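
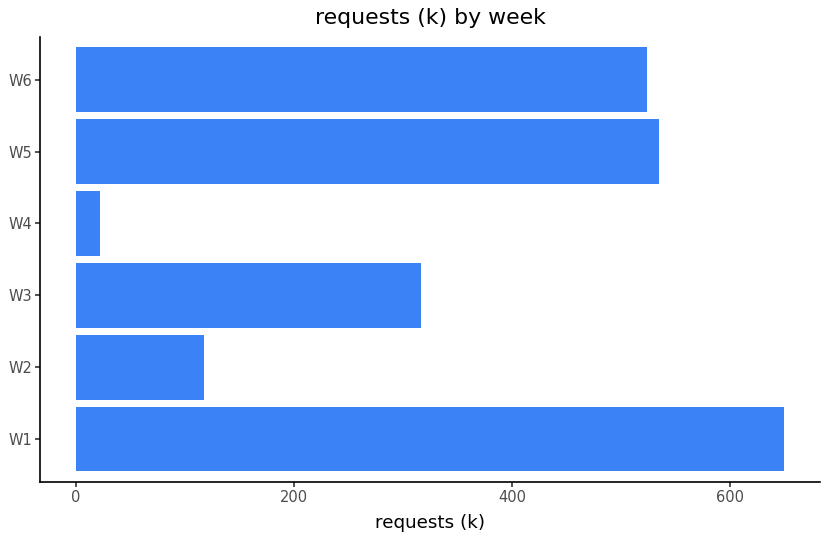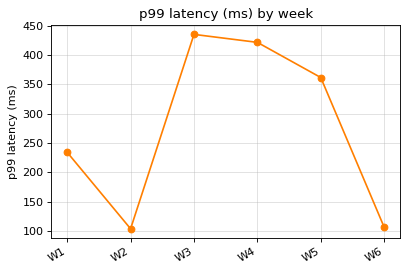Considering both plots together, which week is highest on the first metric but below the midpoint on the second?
Chart 2 median p99 latency (ms) ≈ 300; below-median weeks: W1, W2, W6. Among those, W1 has the highest requests (k) (≈ 600).

W1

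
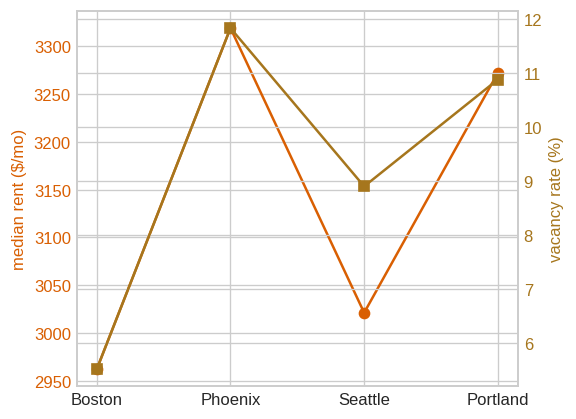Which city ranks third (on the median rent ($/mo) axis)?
Top 4 (on the median rent ($/mo) axis): Phoenix ≈ 3300, Portland ≈ 3250, Seattle ≈ 3000, Boston ≈ 2950.

Seattle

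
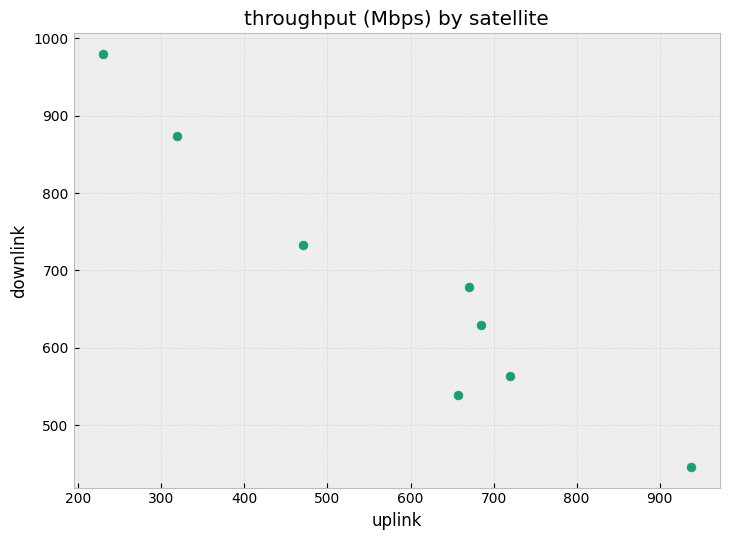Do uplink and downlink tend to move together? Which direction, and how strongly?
negative, strong

Points are negatively correlated; strong (|r| ≈ 1.0).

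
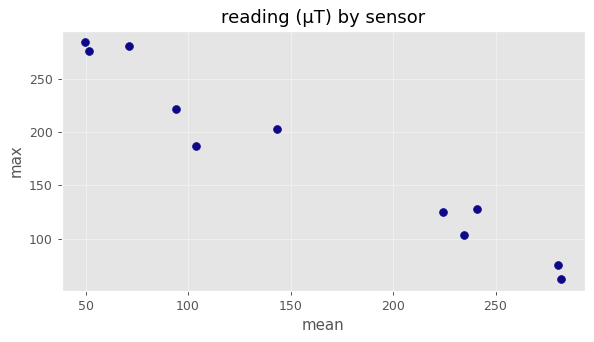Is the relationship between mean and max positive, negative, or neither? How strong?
negative, strong

Points are negatively correlated; strong (|r| ≈ 1.0).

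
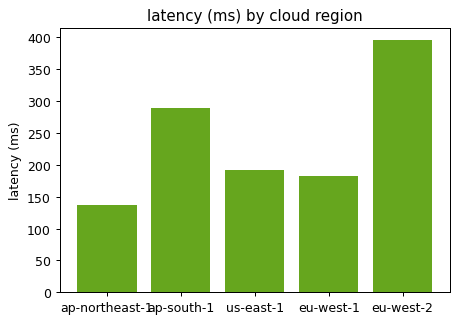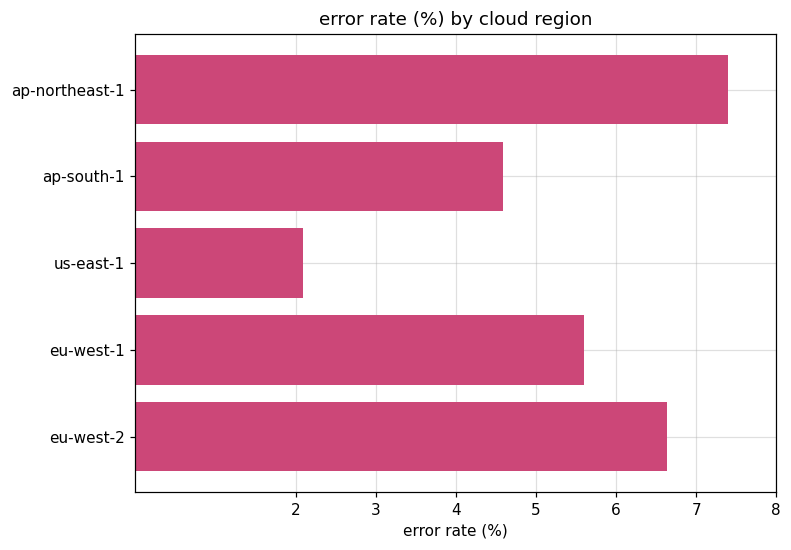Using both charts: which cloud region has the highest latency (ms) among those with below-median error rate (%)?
Chart 2 median error rate (%) ≈ 6; below-median cloud regions: ap-south-1, us-east-1. Among those, ap-south-1 has the highest latency (ms) (≈ 300).

ap-south-1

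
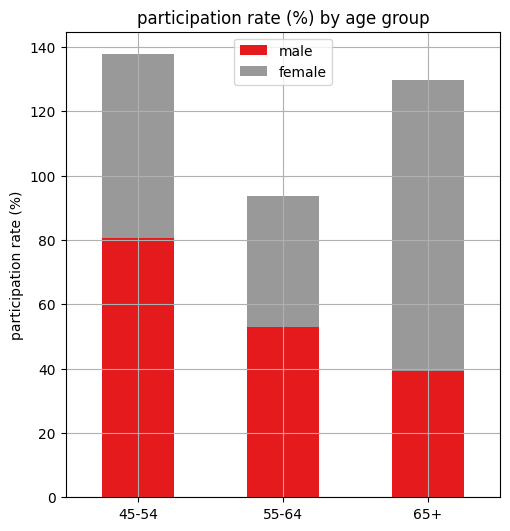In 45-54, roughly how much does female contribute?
≈ 60

female top ≈ 140, bottom ≈ 80; segment ≈ 60.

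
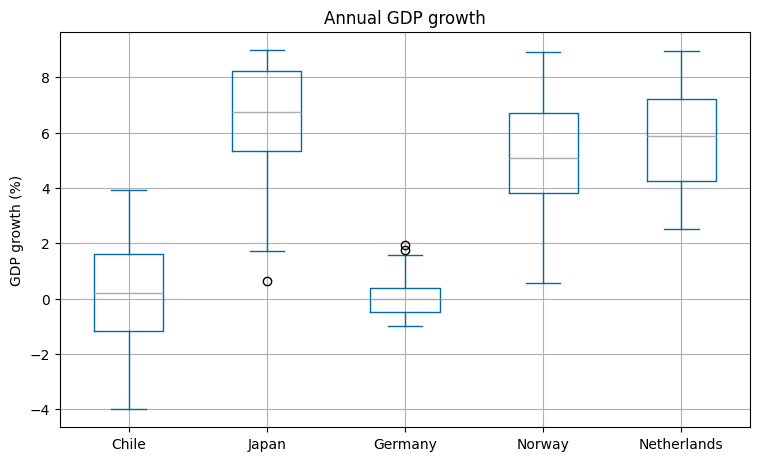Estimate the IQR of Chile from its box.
≈ 3

Q3 ≈ 2, Q1 ≈ -1; IQR ≈ 3.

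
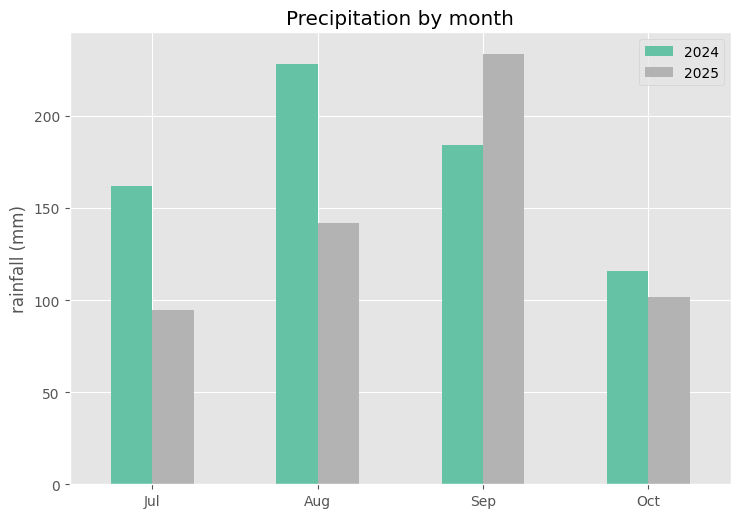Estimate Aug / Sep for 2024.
Aug ≈ 220, Sep ≈ 180; 220/180 ≈ 1.22.

≈ 1.22×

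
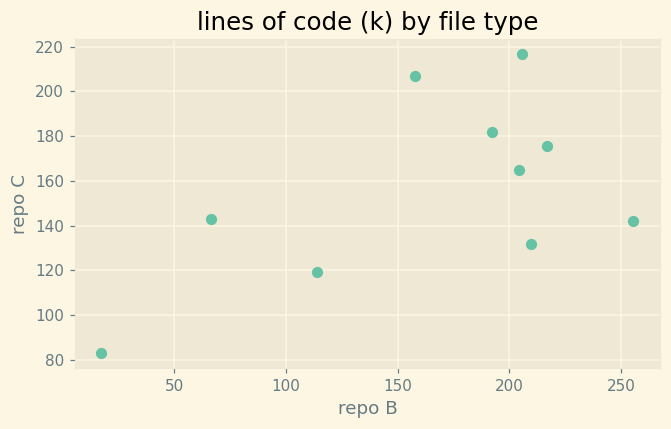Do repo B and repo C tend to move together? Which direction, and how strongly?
positive, moderate

Points are positively correlated; moderate (|r| ≈ 0.6).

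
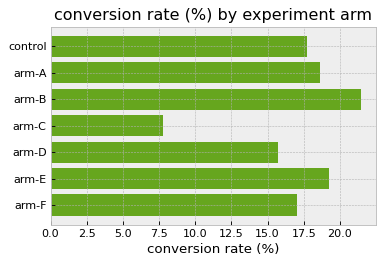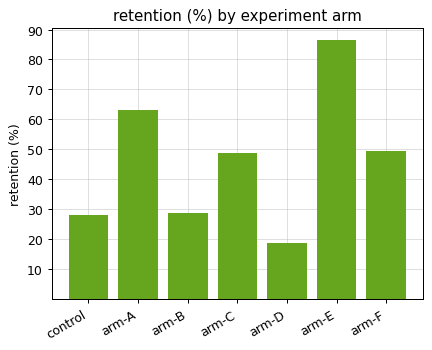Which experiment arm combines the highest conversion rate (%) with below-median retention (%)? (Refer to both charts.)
arm-B

Chart 2 median retention (%) ≈ 50; below-median experiment arms: control, arm-B, arm-D. Among those, arm-B has the highest conversion rate (%) (≈ 22).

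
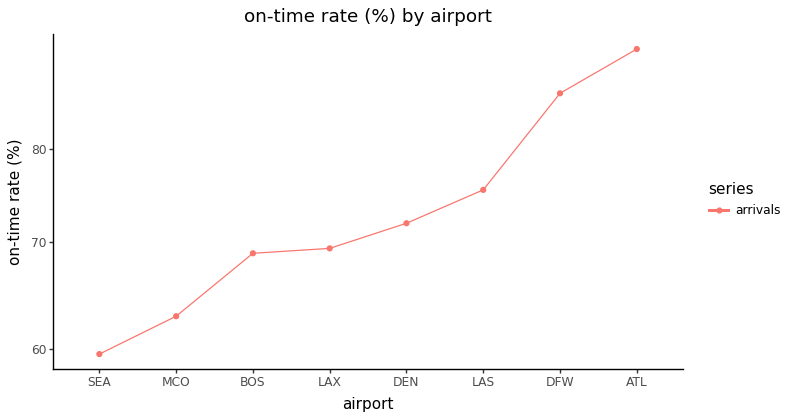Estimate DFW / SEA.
DFW ≈ 85, SEA ≈ 60; 85/60 ≈ 1.42.

≈ 1.42×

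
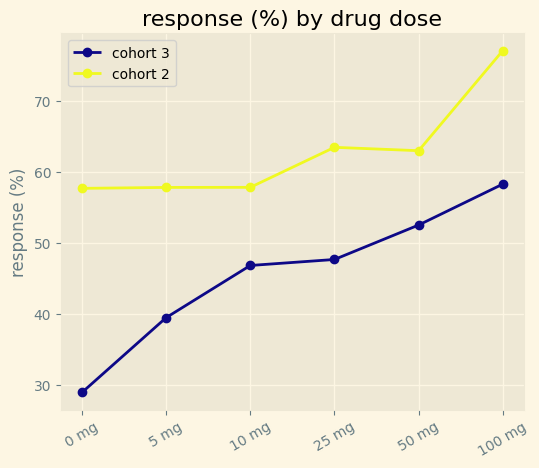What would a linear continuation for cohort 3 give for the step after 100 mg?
Last three: 50, 55, 60 → slope ≈ 5/step → next ≈ 65.

≈ 65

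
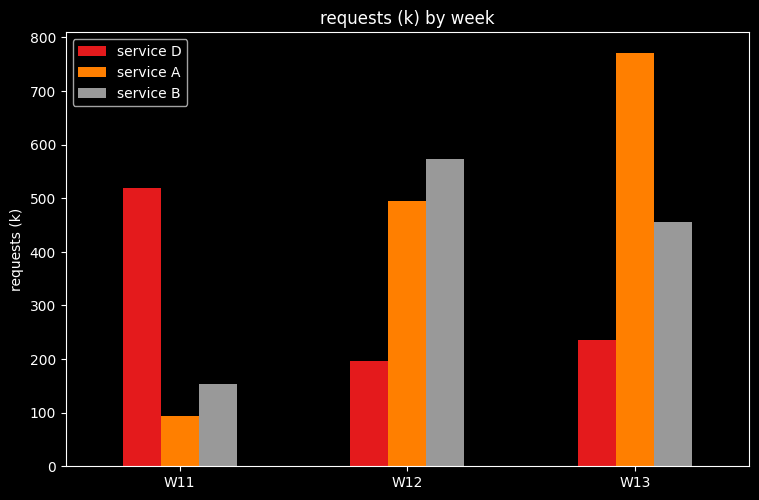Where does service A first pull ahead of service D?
W12

W11: service A ≈ 100 vs service D ≈ 500 (not yet); W12: service A ≈ 500 vs service D ≈ 200 (first crossover).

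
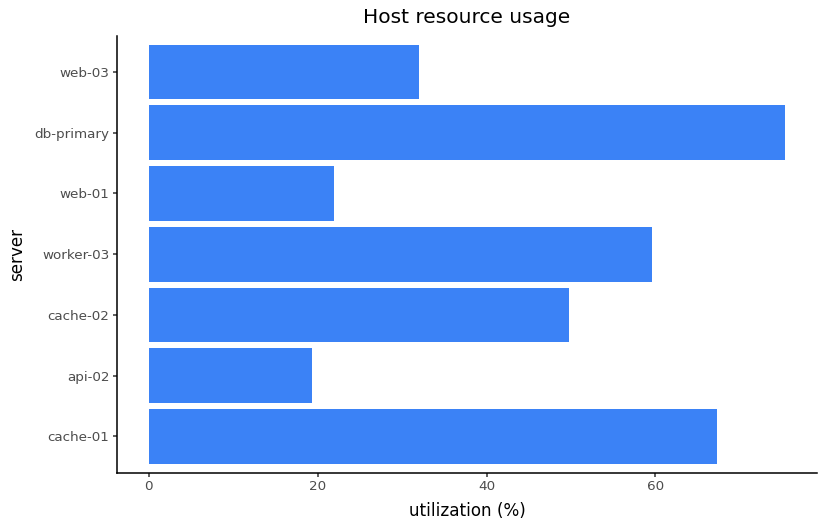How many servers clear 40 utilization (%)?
Above 40: cache-01, cache-02, worker-03, db-primary.

4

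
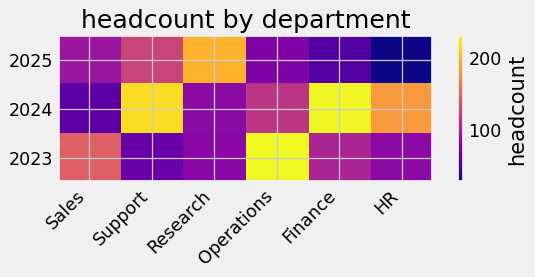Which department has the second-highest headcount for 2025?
Top 3 for 2025: Research ≈ 200, Support ≈ 120, Sales ≈ 100.

Support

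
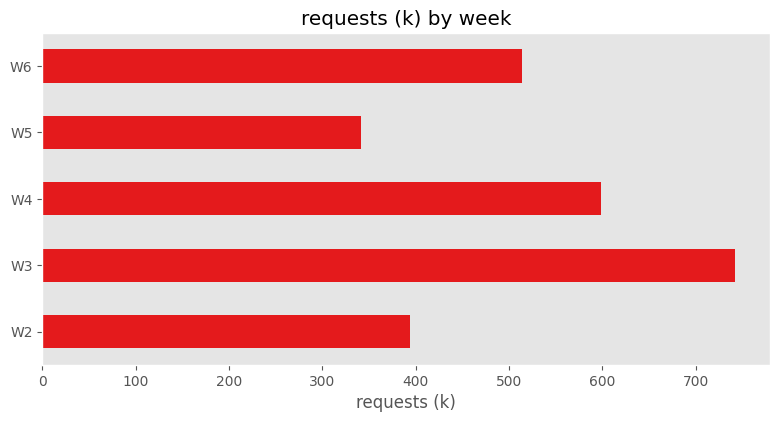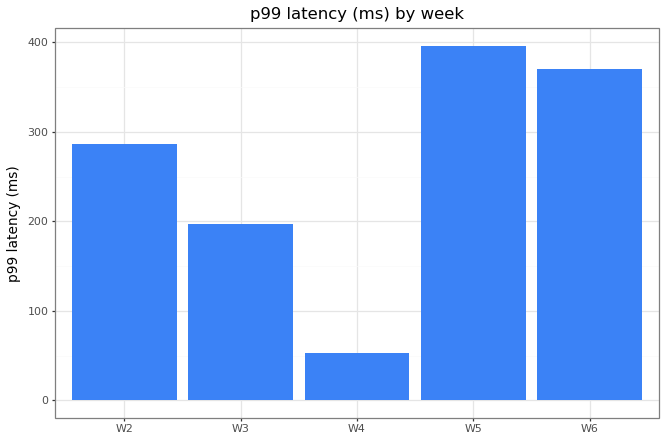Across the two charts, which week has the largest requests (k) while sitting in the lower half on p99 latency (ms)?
Chart 2 median p99 latency (ms) ≈ 300; below-median weeks: W3, W4. Among those, W3 has the highest requests (k) (≈ 700).

W3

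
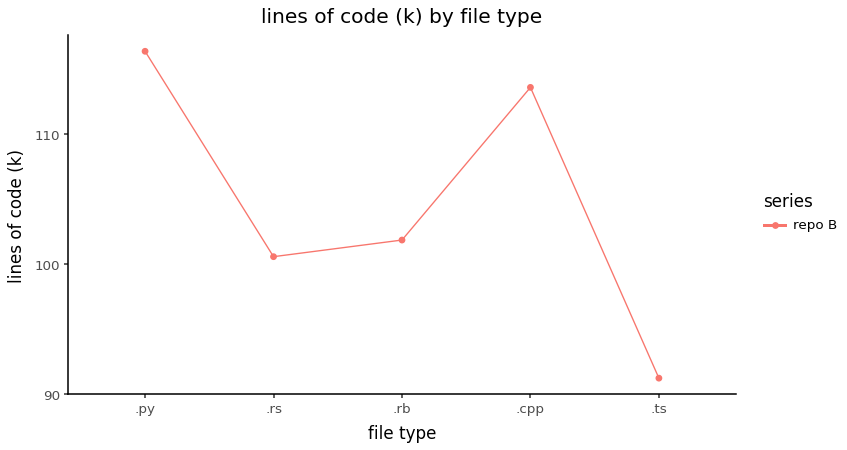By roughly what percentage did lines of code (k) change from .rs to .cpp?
≈ +15%

.rs ≈ 100, .cpp ≈ 115; (115 − 100) / 100 ≈ +15%.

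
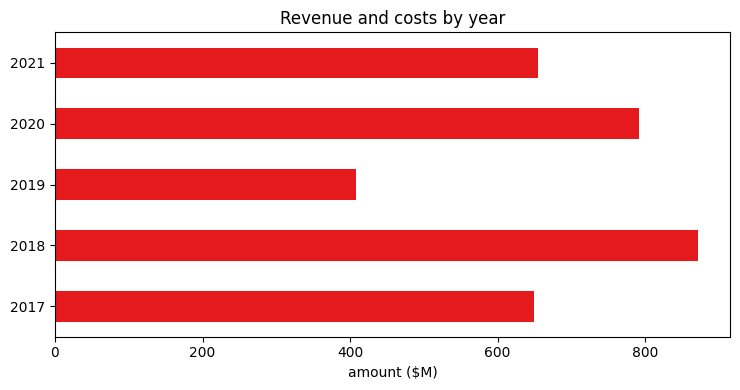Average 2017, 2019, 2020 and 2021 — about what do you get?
(600 + 400 + 800 + 700) / 4 ≈ 625.

≈ 625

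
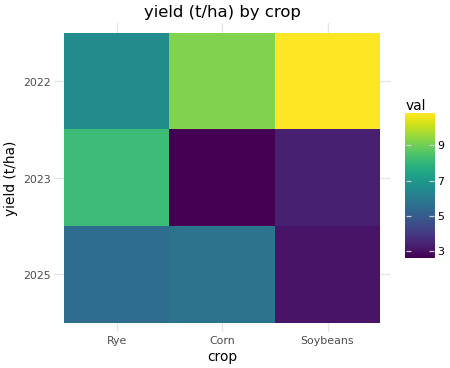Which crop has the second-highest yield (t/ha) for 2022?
Top 3 for 2022: Soybeans ≈ 11, Corn ≈ 9, Rye ≈ 7.

Corn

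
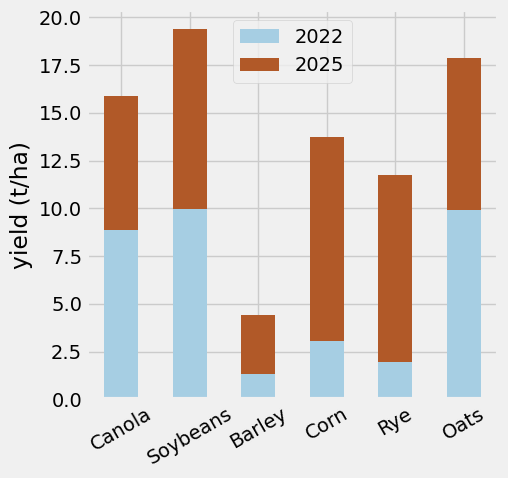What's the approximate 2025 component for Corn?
≈ 10

2025 top ≈ 14, bottom ≈ 4; segment ≈ 10.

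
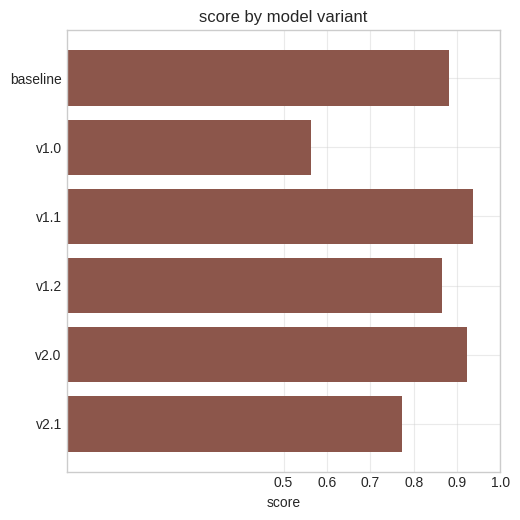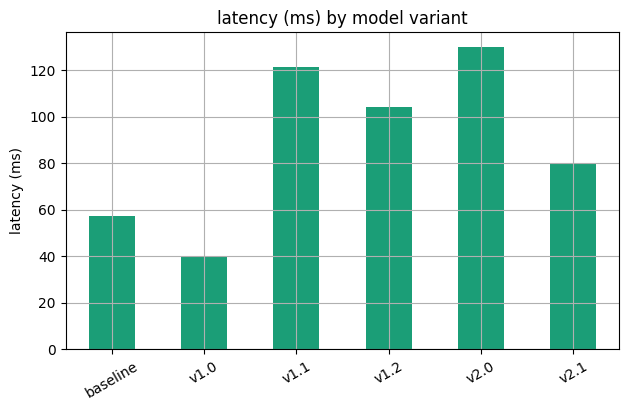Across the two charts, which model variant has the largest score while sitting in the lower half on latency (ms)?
baseline

Chart 2 median latency (ms) ≈ 100; below-median model variants: baseline, v1.0, v2.1. Among those, baseline has the highest score (≈ 0.9).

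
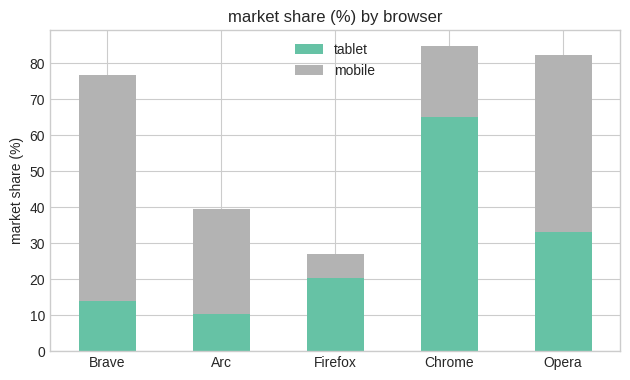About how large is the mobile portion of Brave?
mobile top ≈ 80, bottom ≈ 10; segment ≈ 70.

≈ 70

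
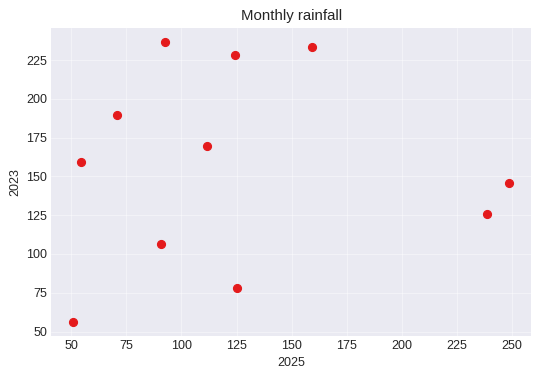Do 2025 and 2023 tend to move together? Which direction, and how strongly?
Points are roughly uncorrelated; weak (|r| ≈ 0.0).

no clear correlation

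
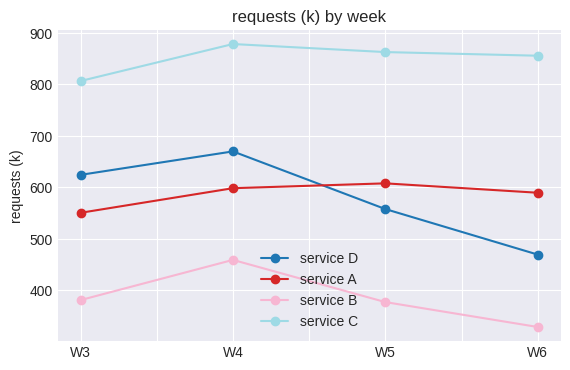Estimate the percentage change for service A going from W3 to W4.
W3 ≈ 550, W4 ≈ 600; (600 − 550) / 550 ≈ +9.1%.

≈ +9.1%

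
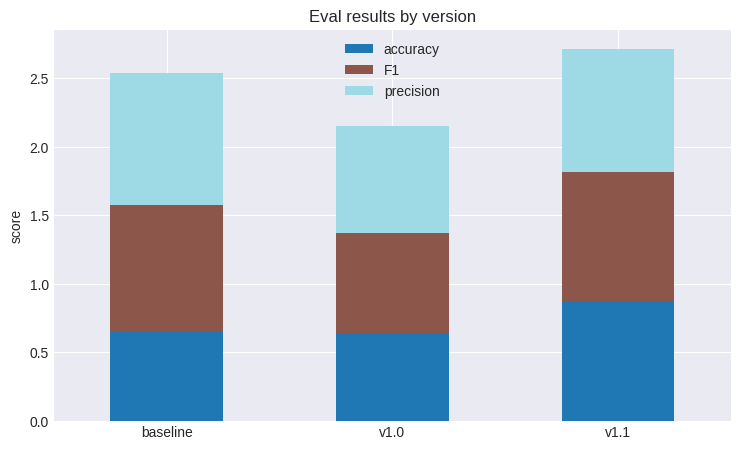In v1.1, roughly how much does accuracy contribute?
accuracy top ≈ 1.0, bottom ≈ 0.0; segment ≈ 1.0.

≈ 1.0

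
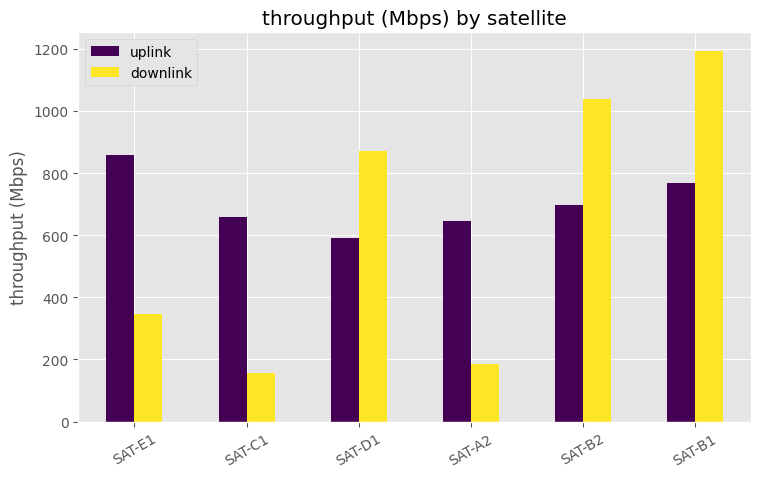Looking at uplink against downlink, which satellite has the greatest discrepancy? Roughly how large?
SAT-E1, ≈ 600 Mbps

SAT-E1: uplink ≈ 900, downlink ≈ 300 → gap ≈ 600. Next-largest (SAT-C1) is only ≈ 500.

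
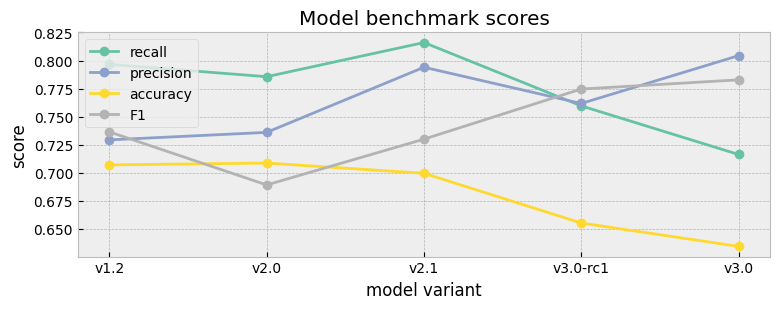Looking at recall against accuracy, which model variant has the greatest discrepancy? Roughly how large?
v2.1: recall ≈ 0.82, accuracy ≈ 0.70 → gap ≈ 0.12. Next-largest (v3.0-rc1) is only ≈ 0.10.

v2.1, ≈ 0.12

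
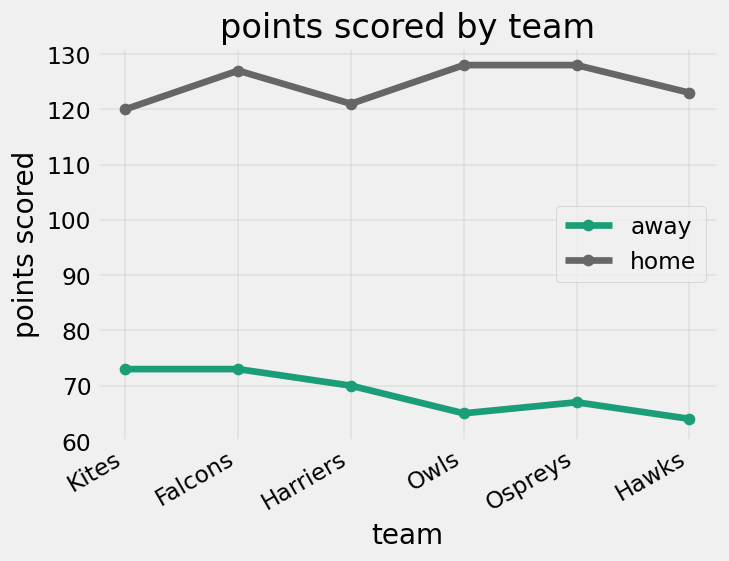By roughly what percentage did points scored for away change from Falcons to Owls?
≈ -14.3%

Falcons ≈ 70, Owls ≈ 60; (60 − 70) / 70 ≈ -14.3%.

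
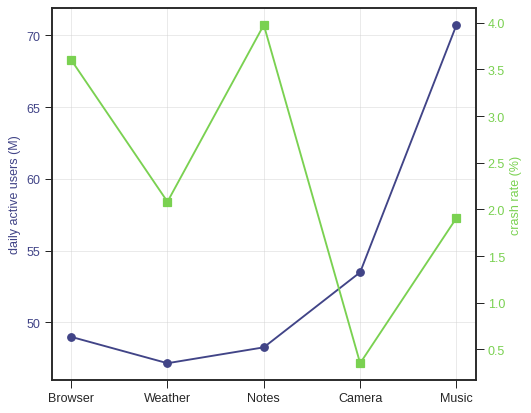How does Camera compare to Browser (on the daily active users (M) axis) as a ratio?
Camera ≈ 54, Browser ≈ 48; 54/48 ≈ 1.12.

≈ 1.12×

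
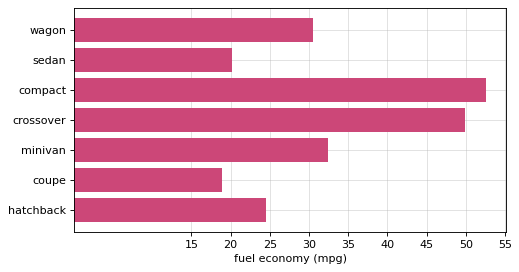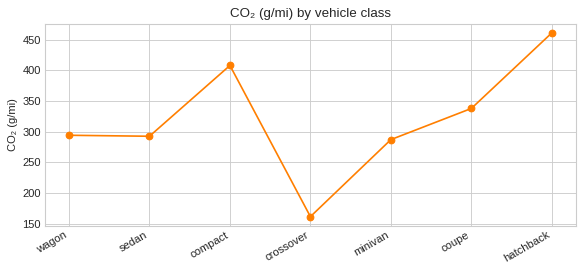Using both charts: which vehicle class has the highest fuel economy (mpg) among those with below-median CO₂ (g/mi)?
Chart 2 median CO₂ (g/mi) ≈ 300; below-median vehicle classes: sedan, crossover, minivan. Among those, crossover has the highest fuel economy (mpg) (≈ 50).

crossover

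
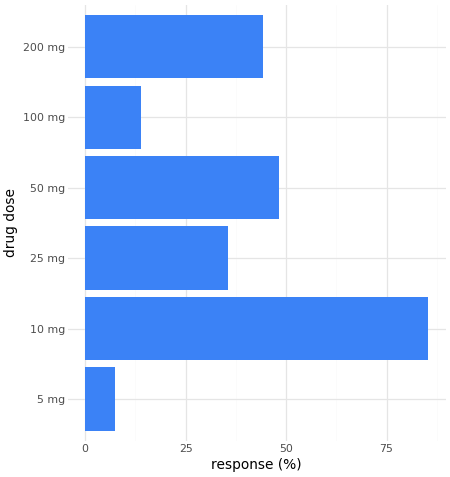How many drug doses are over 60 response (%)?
Above 60: 10 mg.

1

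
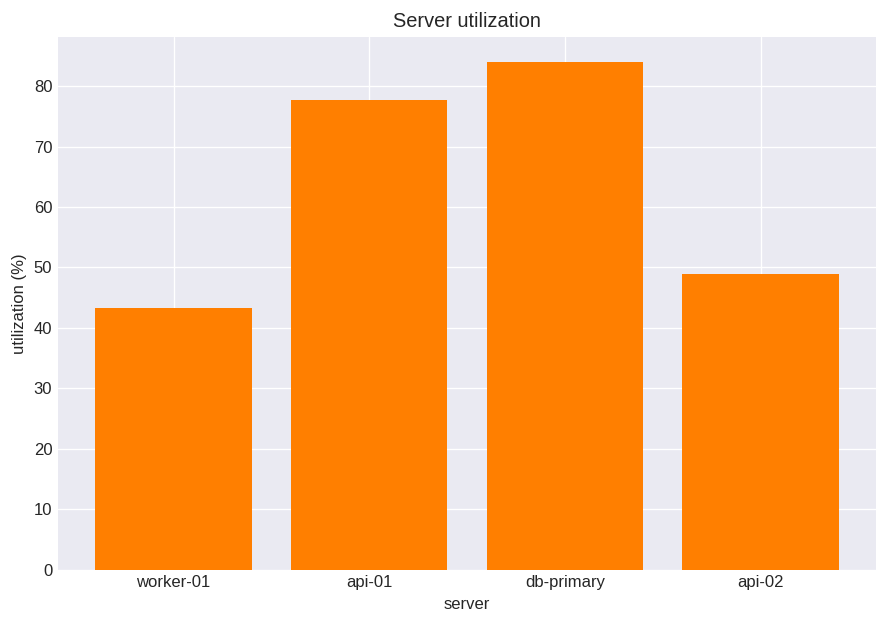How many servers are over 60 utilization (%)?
2

Above 60: api-01, db-primary.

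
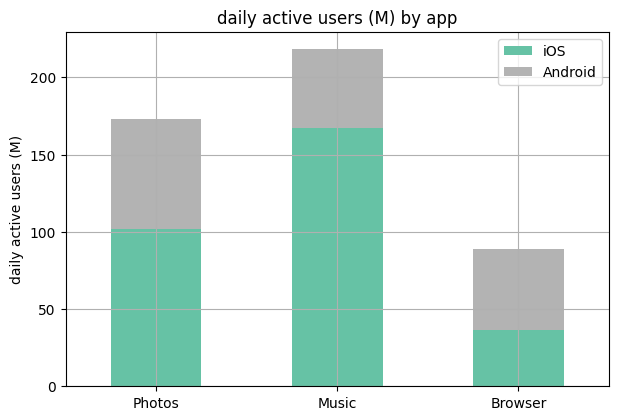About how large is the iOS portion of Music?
≈ 160

iOS top ≈ 160, bottom ≈ 0; segment ≈ 160.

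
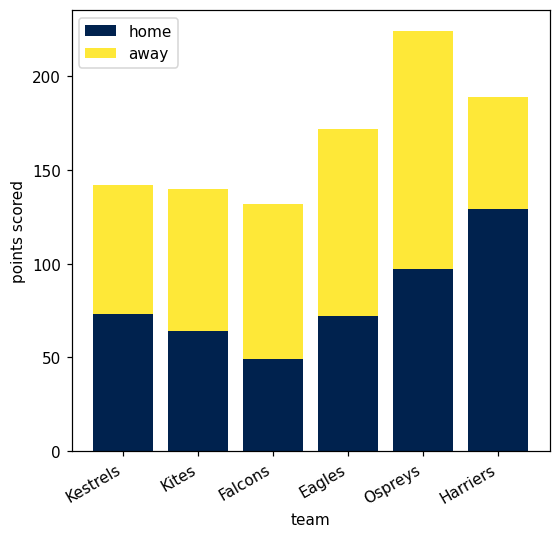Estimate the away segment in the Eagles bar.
≈ 100

away top ≈ 180, bottom ≈ 80; segment ≈ 100.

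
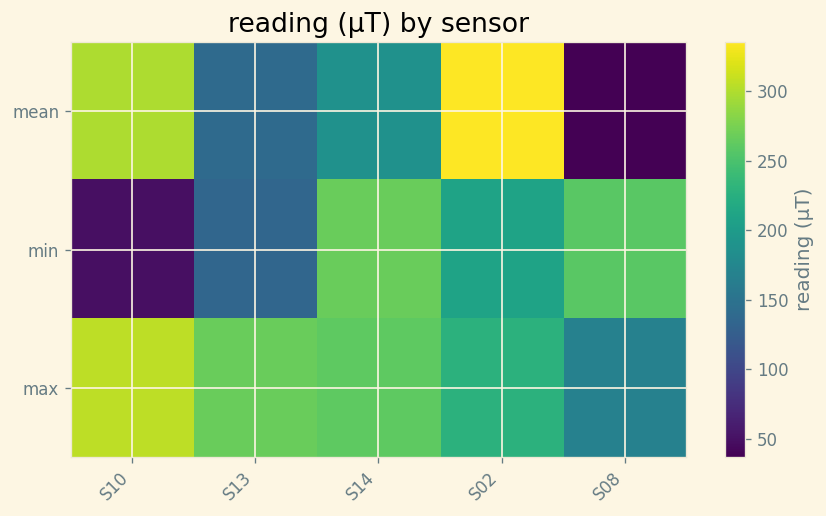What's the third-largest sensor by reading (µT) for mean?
S14

Top 4 for mean: S02 ≈ 325, S10 ≈ 300, S14 ≈ 200, S13 ≈ 150.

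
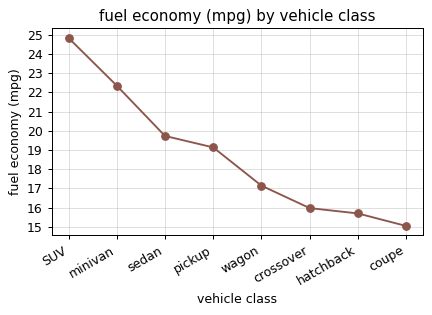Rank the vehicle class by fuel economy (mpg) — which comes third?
sedan

Top 4: SUV ≈ 25, minivan ≈ 22, sedan ≈ 20, pickup ≈ 19.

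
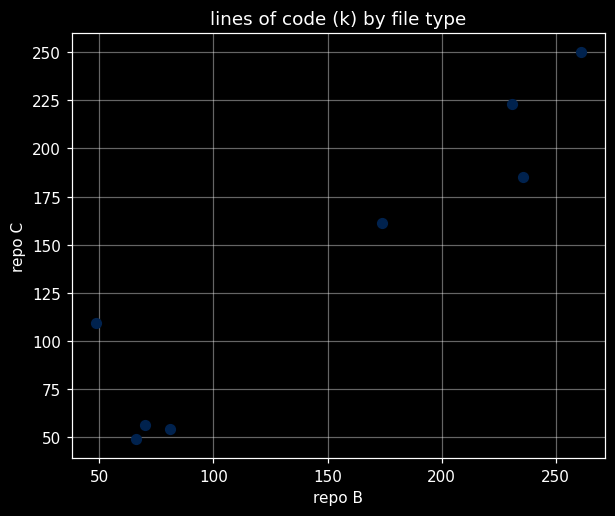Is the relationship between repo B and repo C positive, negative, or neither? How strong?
positive, strong

Points are positively correlated; strong (|r| ≈ 0.9).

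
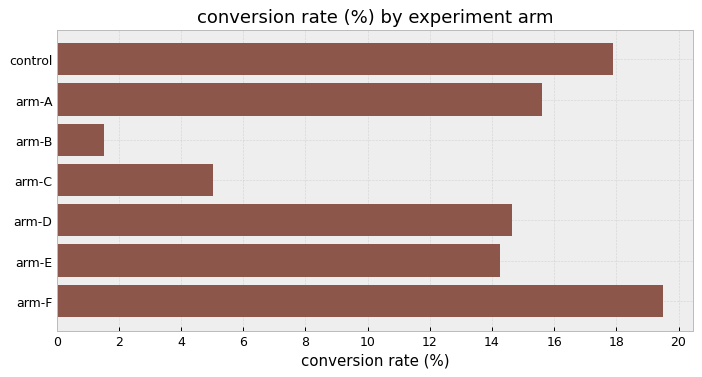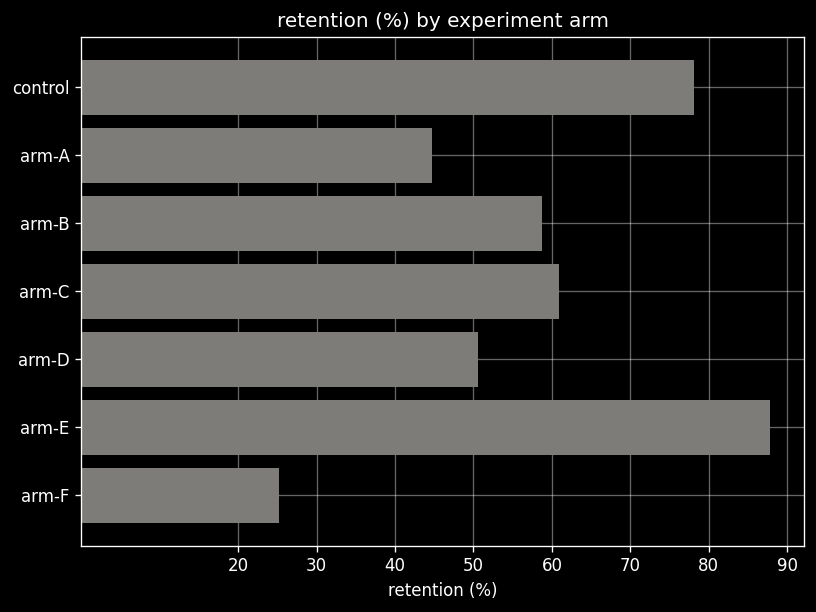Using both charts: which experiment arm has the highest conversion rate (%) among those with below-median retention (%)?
Chart 2 median retention (%) ≈ 60; below-median experiment arms: arm-A, arm-D, arm-F. Among those, arm-F has the highest conversion rate (%) (≈ 20).

arm-F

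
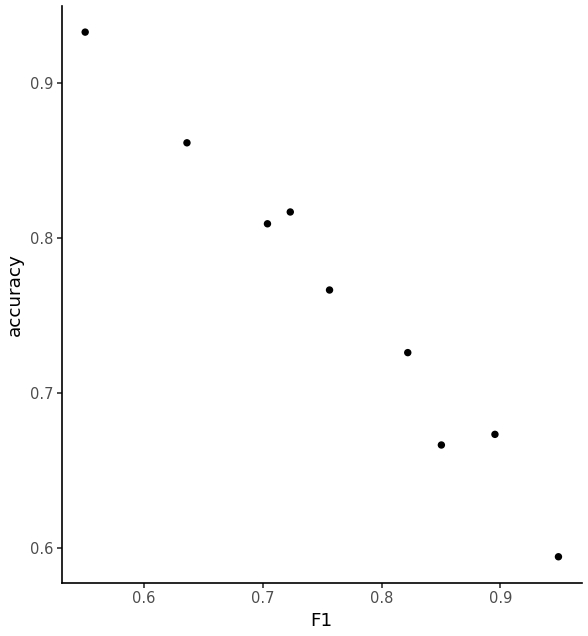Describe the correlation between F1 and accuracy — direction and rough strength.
negative, strong

Points are negatively correlated; strong (|r| ≈ 1.0).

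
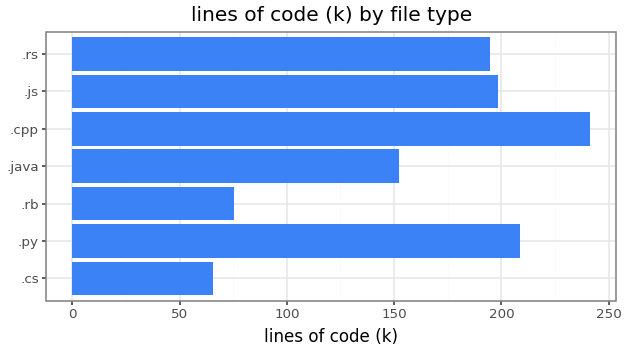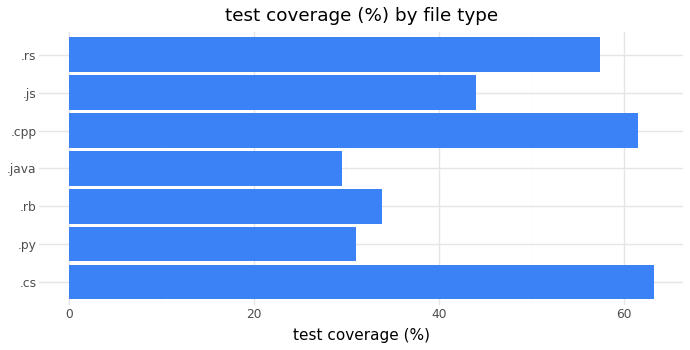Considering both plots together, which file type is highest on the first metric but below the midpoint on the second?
Chart 2 median test coverage (%) ≈ 40; below-median file types: .py, .rb, .java. Among those, .py has the highest lines of code (k) (≈ 200).

.py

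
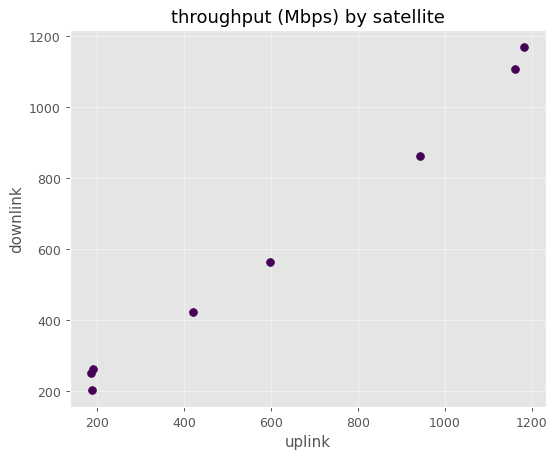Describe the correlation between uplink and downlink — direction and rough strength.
positive, strong

Points are positively correlated; strong (|r| ≈ 1.0).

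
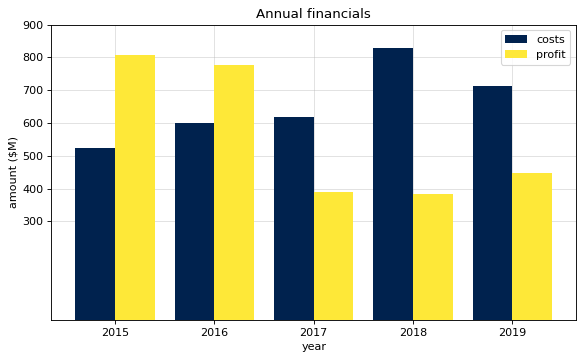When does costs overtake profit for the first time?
2016: costs ≈ 600 vs profit ≈ 800 (not yet); 2017: costs ≈ 600 vs profit ≈ 400 (first crossover).

2017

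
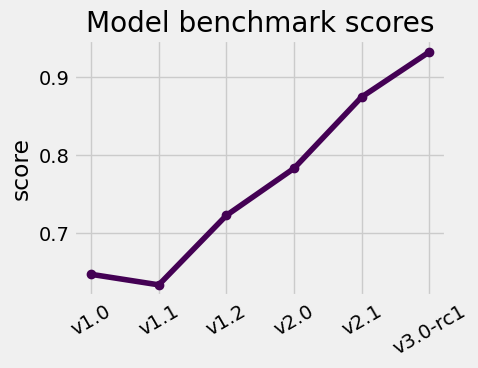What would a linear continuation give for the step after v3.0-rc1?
≈ 1.025

Last three: 0.80, 0.85, 0.95 → slope ≈ 0.075/step → next ≈ 1.025.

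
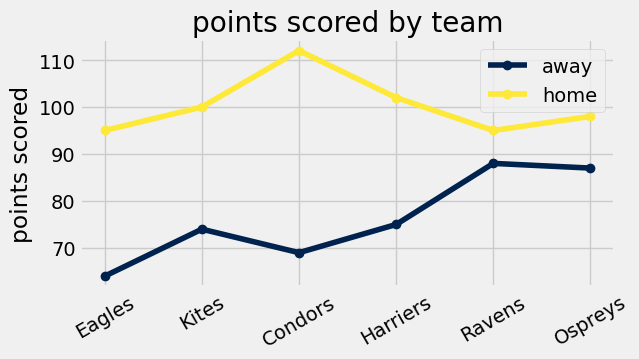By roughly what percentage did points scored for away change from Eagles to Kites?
Eagles ≈ 65, Kites ≈ 75; (75 − 65) / 65 ≈ +15.4%.

≈ +15.4%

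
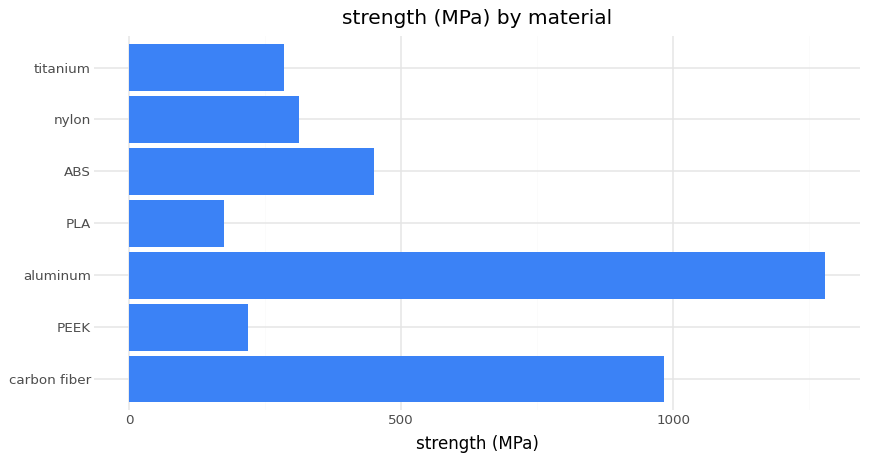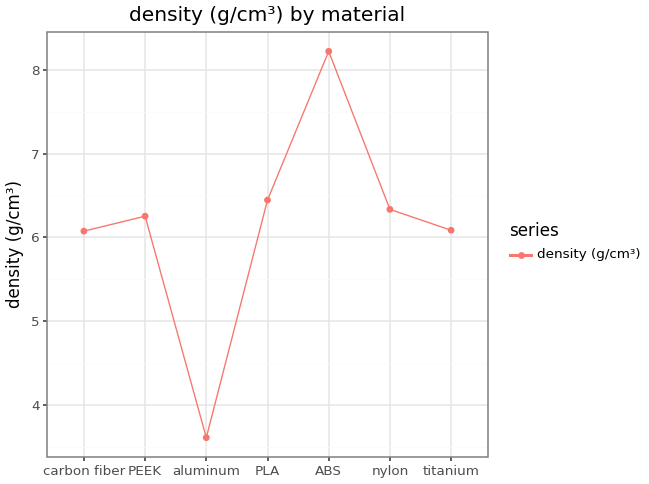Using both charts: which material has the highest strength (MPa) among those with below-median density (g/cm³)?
aluminum

Chart 2 median density (g/cm³) ≈ 6; below-median materials: carbon fiber, aluminum, titanium. Among those, aluminum has the highest strength (MPa) (≈ 1200).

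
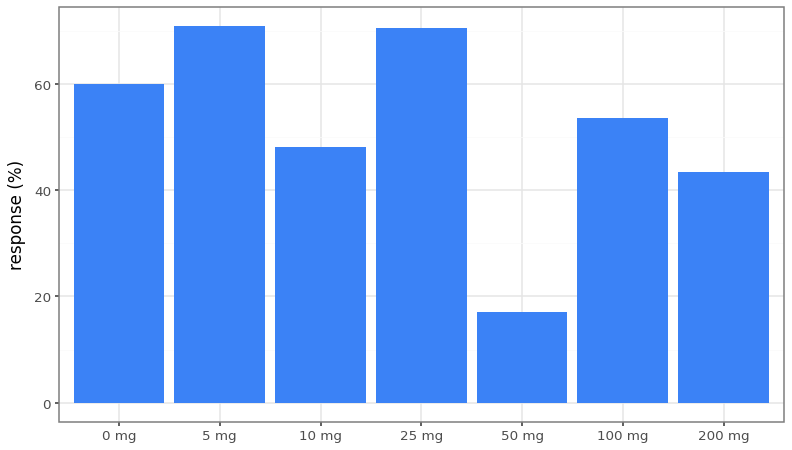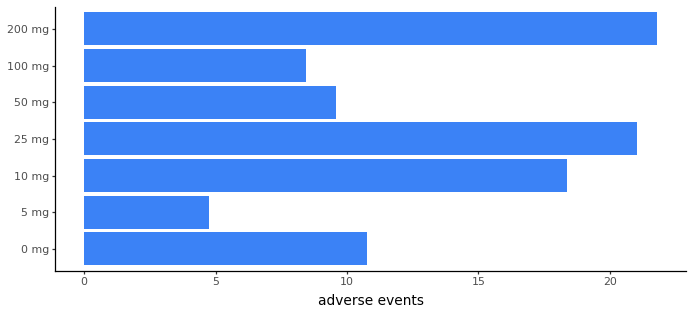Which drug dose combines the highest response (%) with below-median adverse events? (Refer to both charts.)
5 mg

Chart 2 median adverse events ≈ 10; below-median drug doses: 5 mg, 50 mg, 100 mg. Among those, 5 mg has the highest response (%) (≈ 70).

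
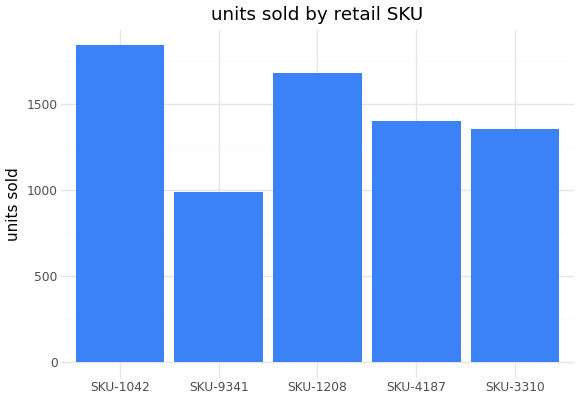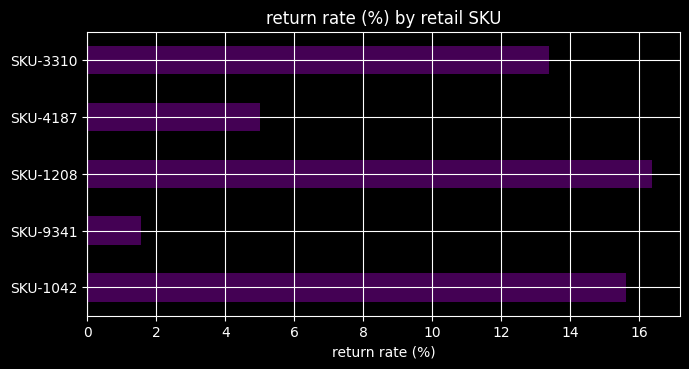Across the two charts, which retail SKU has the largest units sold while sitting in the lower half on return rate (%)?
SKU-4187

Chart 2 median return rate (%) ≈ 14; below-median retail SKUs: SKU-9341, SKU-4187. Among those, SKU-4187 has the highest units sold (≈ 1400).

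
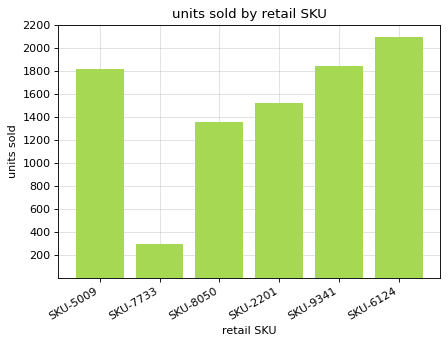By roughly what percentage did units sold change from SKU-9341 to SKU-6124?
SKU-9341 ≈ 1800, SKU-6124 ≈ 2000; (2000 − 1800) / 1800 ≈ +11.1%.

≈ +11.1%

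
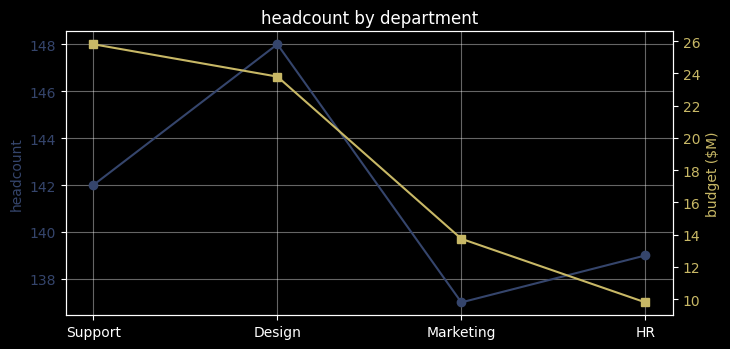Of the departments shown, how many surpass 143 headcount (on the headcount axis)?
1

Above 143: Design.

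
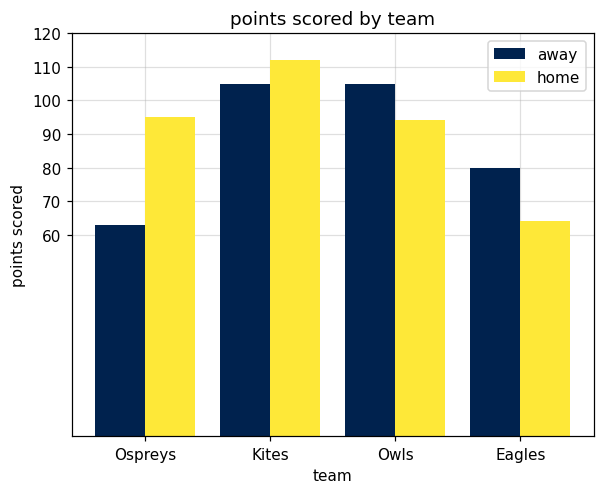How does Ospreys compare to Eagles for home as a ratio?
≈ 1.67×

Ospreys ≈ 100, Eagles ≈ 60; 100/60 ≈ 1.67.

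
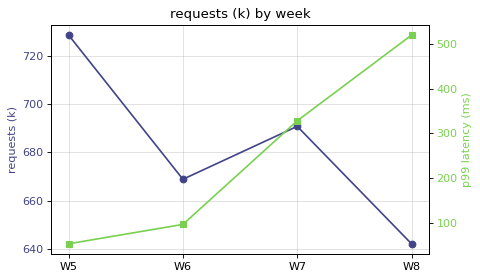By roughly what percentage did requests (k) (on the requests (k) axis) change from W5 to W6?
≈ -8.2%

W5 ≈ 730, W6 ≈ 670; (670 − 730) / 730 ≈ -8.2%.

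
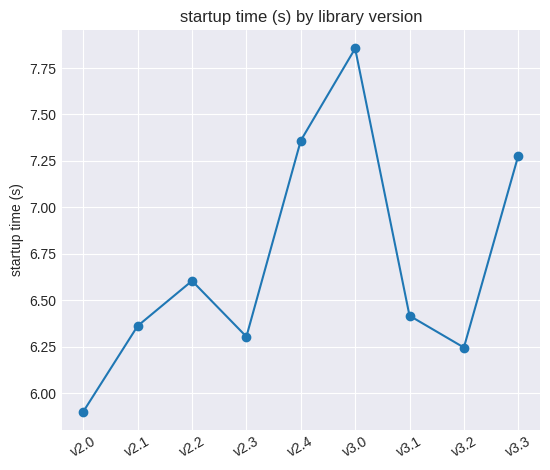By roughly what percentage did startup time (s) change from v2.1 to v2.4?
v2.1 ≈ 6.4, v2.4 ≈ 7.4; (7.4 − 6.4) / 6.4 ≈ +15.6%.

≈ +15.6%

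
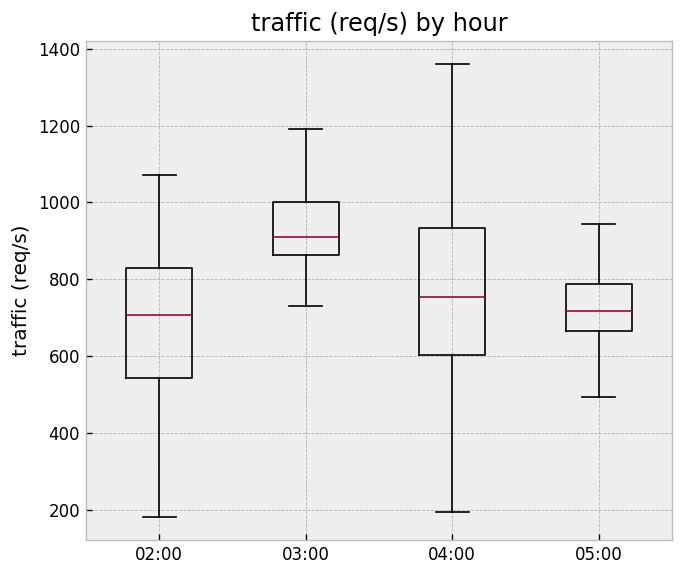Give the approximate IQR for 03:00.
Q3 ≈ 1000, Q1 ≈ 875; IQR ≈ 125.

≈ 125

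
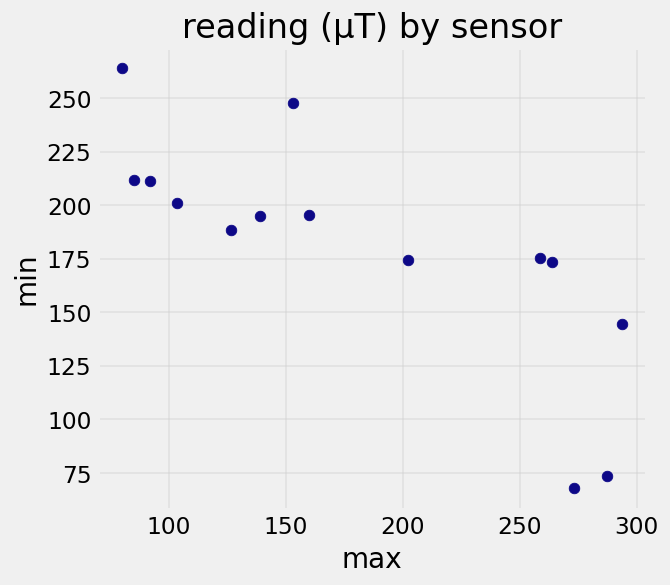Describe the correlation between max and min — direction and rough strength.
Points are negatively correlated; strong (|r| ≈ 0.8).

negative, strong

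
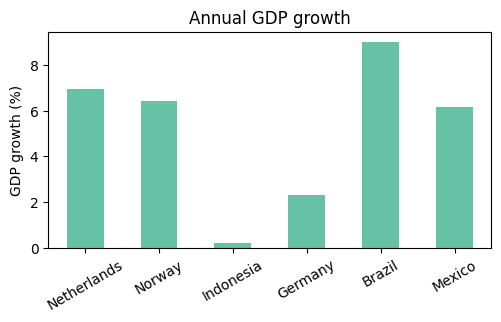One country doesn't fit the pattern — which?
Indonesia ≈ 0; the rest sit between ≈ 2 and ≈ 9.

Indonesia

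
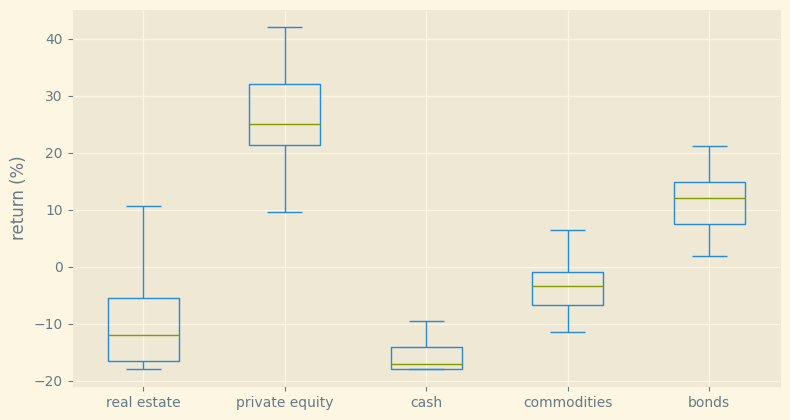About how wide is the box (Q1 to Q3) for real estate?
≈ 10

Q3 ≈ -5, Q1 ≈ -15; IQR ≈ 10.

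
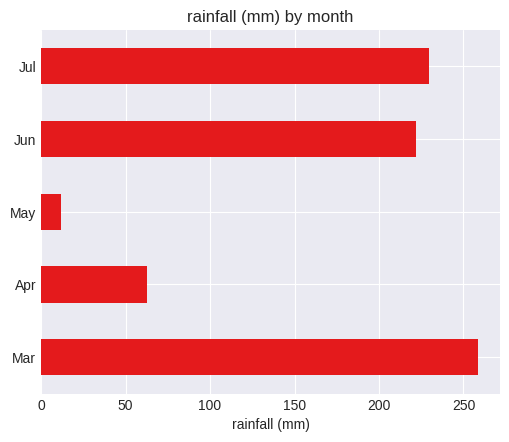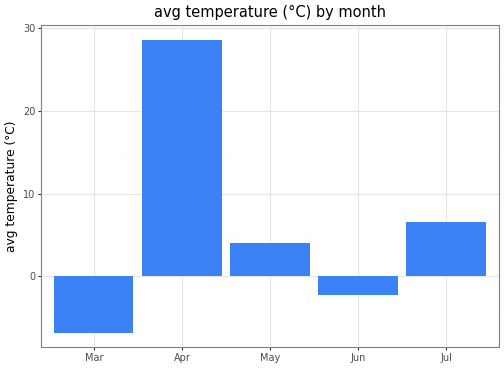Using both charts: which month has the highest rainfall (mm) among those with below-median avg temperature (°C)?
Mar

Chart 2 median avg temperature (°C) ≈ 5; below-median months: Mar, Jun. Among those, Mar has the highest rainfall (mm) (≈ 250).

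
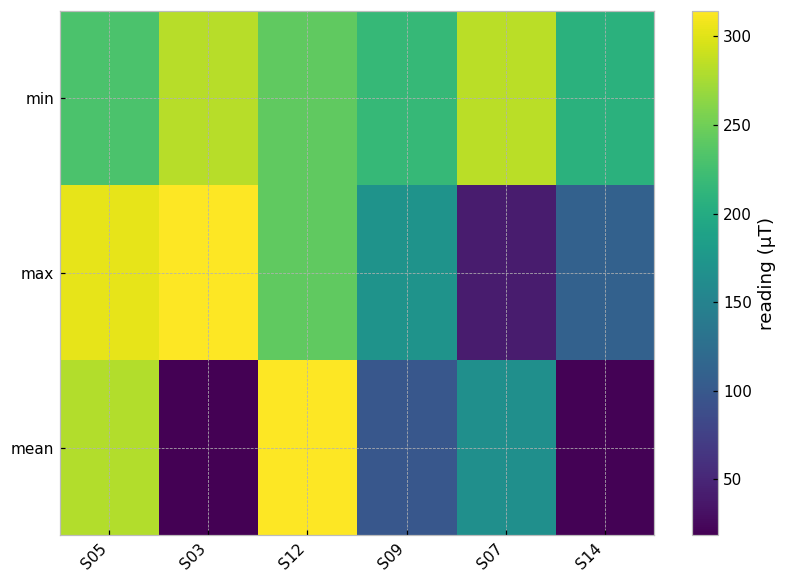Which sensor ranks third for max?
S12

Top 4 for max: S03 ≈ 325, S05 ≈ 300, S12 ≈ 250, S09 ≈ 175.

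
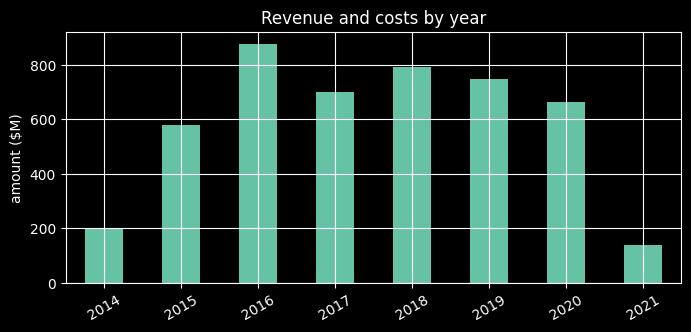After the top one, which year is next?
2018

Top 3: 2016 ≈ 900, 2018 ≈ 800, 2019 ≈ 700.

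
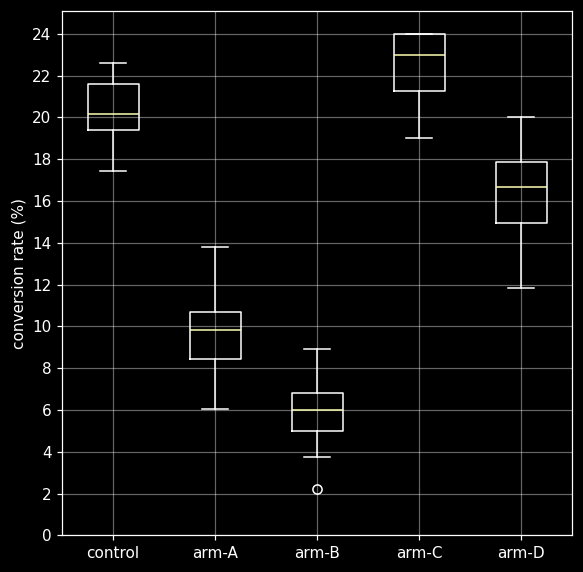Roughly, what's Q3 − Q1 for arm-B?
Q3 ≈ 6, Q1 ≈ 4; IQR ≈ 2.

≈ 2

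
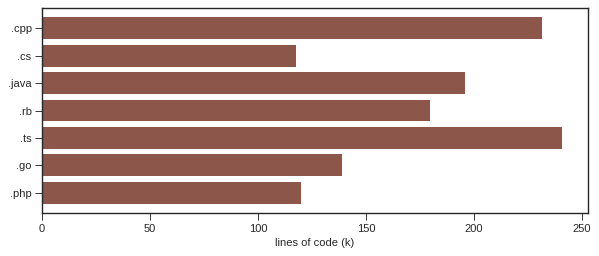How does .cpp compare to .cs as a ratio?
≈ 1.8×

.cpp ≈ 225, .cs ≈ 125; 225/125 ≈ 1.8.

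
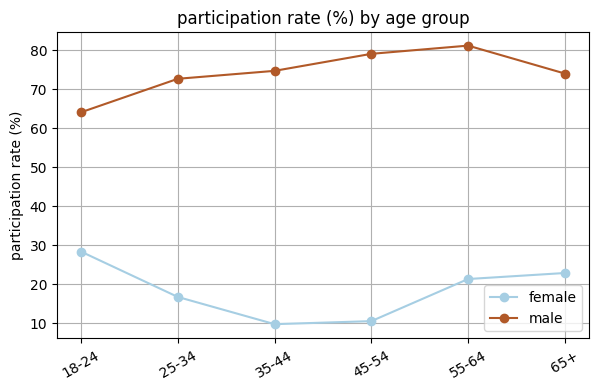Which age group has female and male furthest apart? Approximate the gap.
45-54, ≈ 70 %

45-54: female ≈ 10, male ≈ 80 → gap ≈ 70. Next-largest (35-44) is only ≈ 60.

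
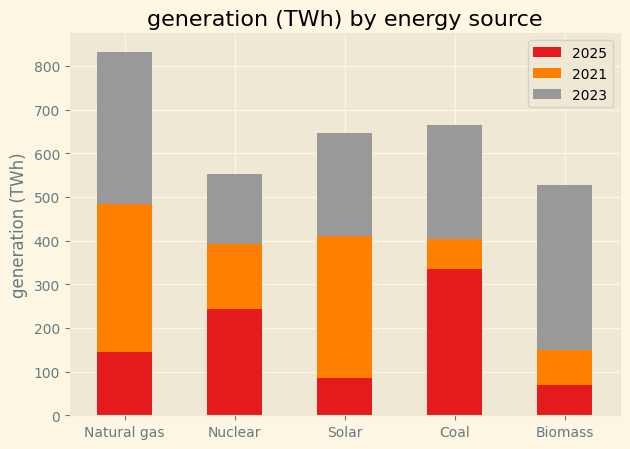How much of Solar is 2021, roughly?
≈ 300

2021 top ≈ 400, bottom ≈ 100; segment ≈ 300.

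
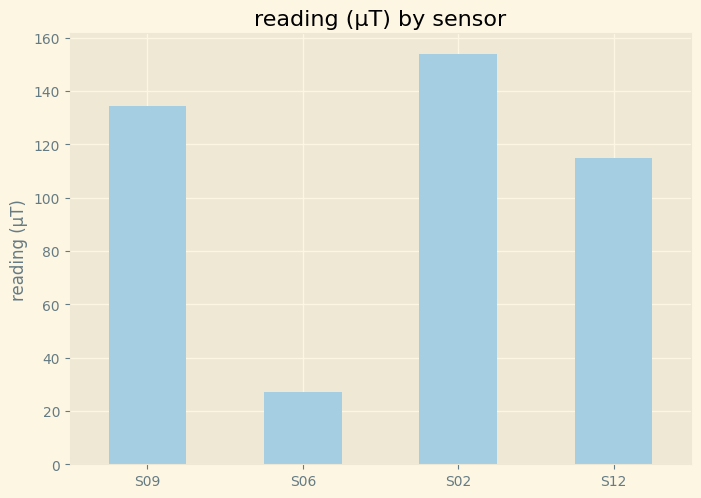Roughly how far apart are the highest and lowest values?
Max S02 ≈ 160, min S06 ≈ 20; range ≈ 140.

≈ 140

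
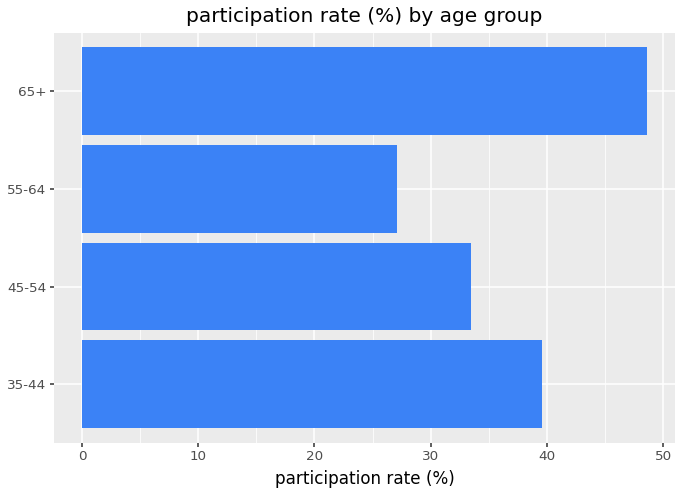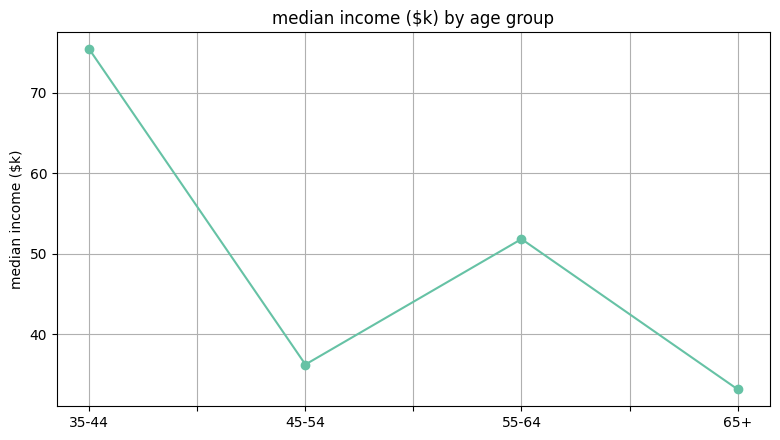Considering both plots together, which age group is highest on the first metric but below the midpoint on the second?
65+

Chart 2 median median income ($k) ≈ 40; below-median age groups: 45-54, 65+. Among those, 65+ has the highest participation rate (%) (≈ 50).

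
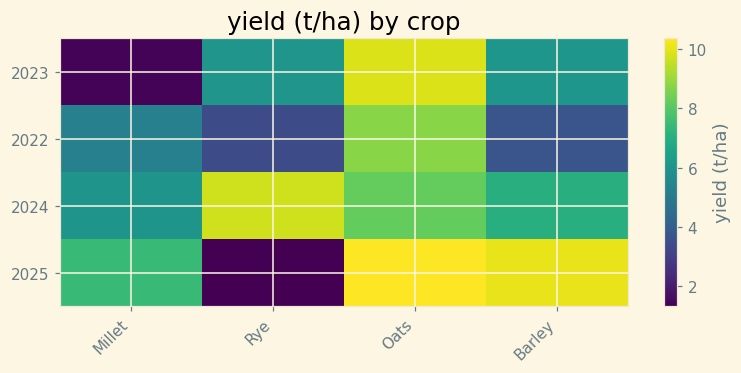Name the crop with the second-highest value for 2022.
Top 3 for 2022: Oats ≈ 9, Millet ≈ 5, Barley ≈ 4.

Millet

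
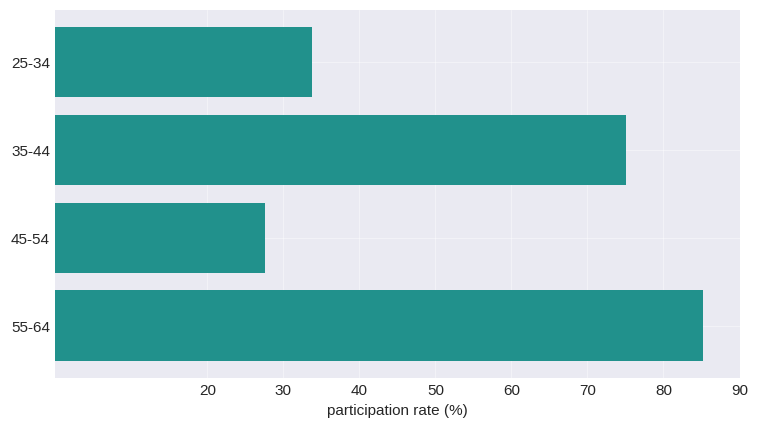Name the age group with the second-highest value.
35-44

Top 3: 55-64 ≈ 90, 35-44 ≈ 80, 25-34 ≈ 30.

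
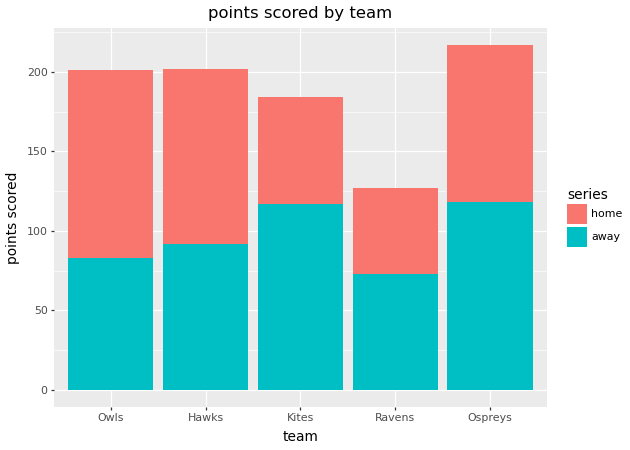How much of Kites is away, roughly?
away top ≈ 120, bottom ≈ 0; segment ≈ 120.

≈ 120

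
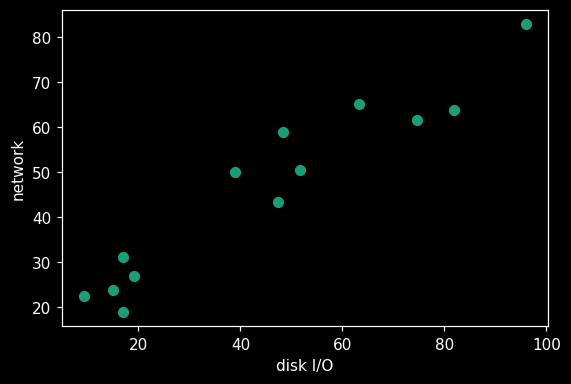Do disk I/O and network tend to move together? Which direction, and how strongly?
Points are positively correlated; strong (|r| ≈ 1.0).

positive, strong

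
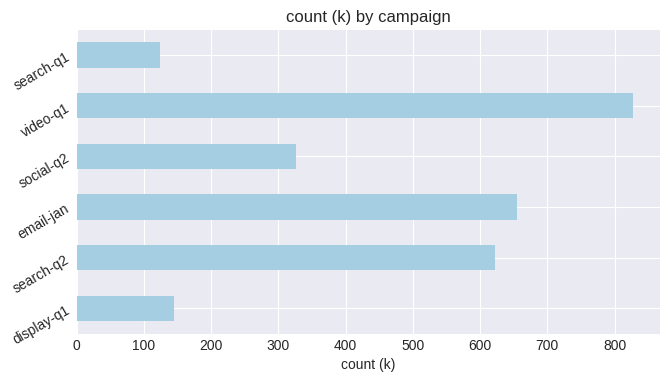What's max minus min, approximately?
≈ 700

Max video-q1 ≈ 800, min search-q1 ≈ 100; range ≈ 700.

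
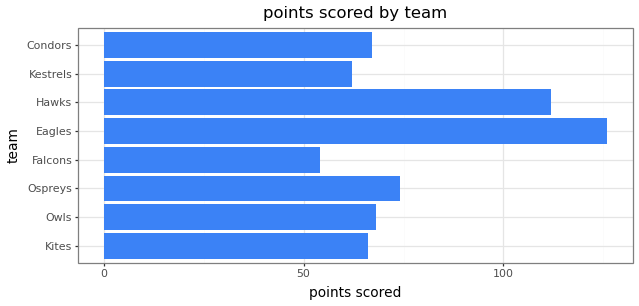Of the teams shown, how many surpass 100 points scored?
Above 100: Eagles, Hawks.

2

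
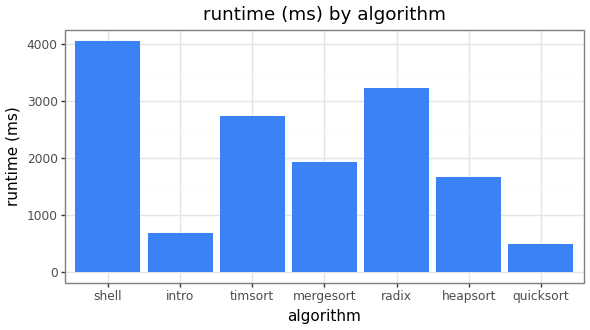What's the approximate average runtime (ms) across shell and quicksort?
(4000 + 500) / 2 ≈ 2250.

≈ 2250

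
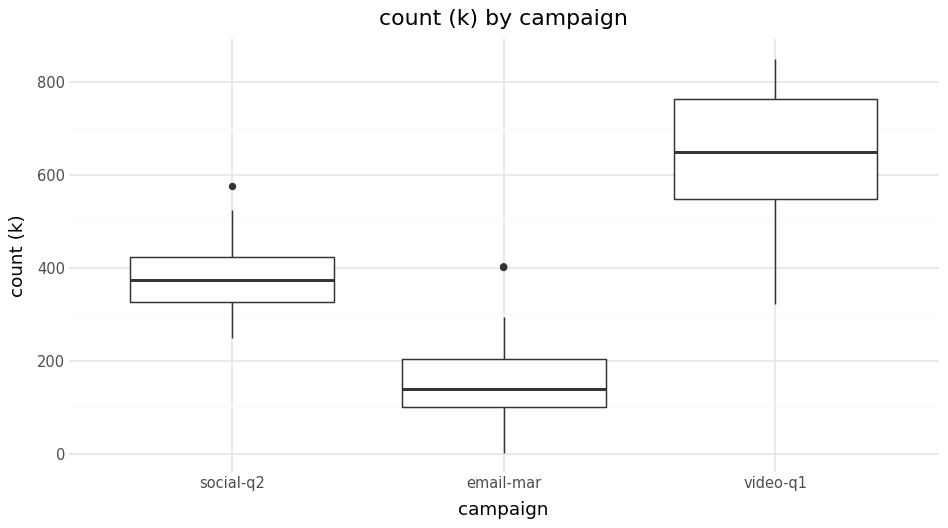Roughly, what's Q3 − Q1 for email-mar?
≈ 100

Q3 ≈ 200, Q1 ≈ 100; IQR ≈ 100.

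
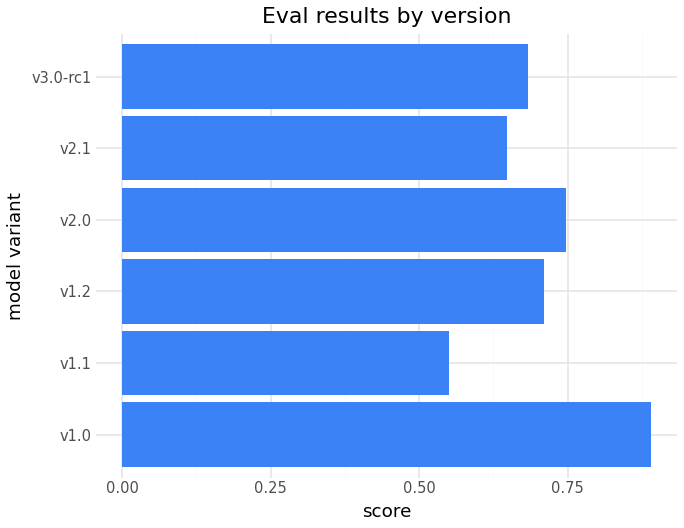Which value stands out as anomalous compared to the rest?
v1.0 ≈ 0.9; the rest sit between ≈ 0.6 and ≈ 0.7.

v1.0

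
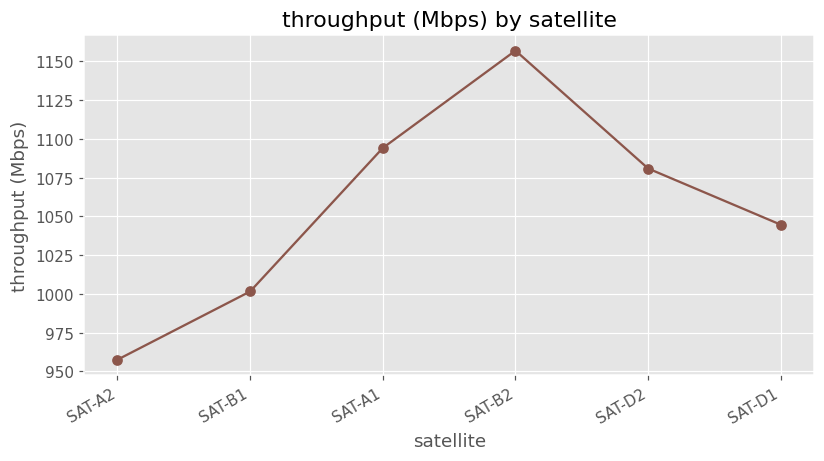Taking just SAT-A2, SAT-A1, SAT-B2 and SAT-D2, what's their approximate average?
≈ 1075

(960 + 1100 + 1160 + 1080) / 4 ≈ 1075.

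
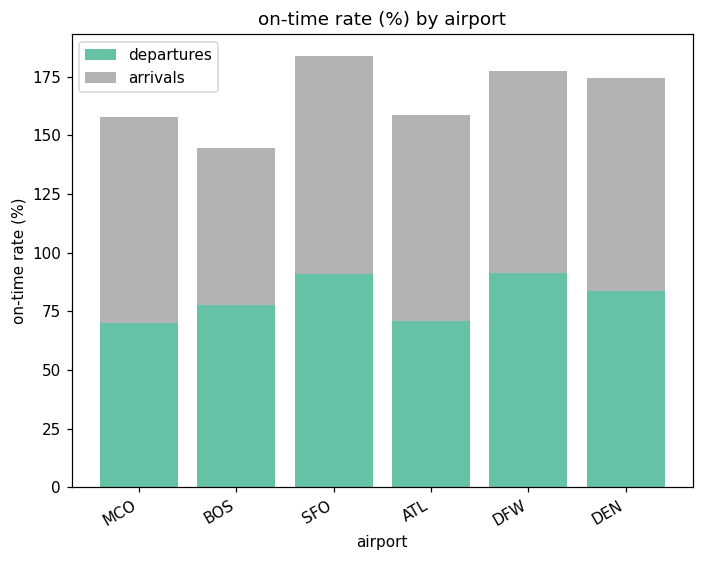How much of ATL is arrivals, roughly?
arrivals top ≈ 160, bottom ≈ 80; segment ≈ 80.

≈ 80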